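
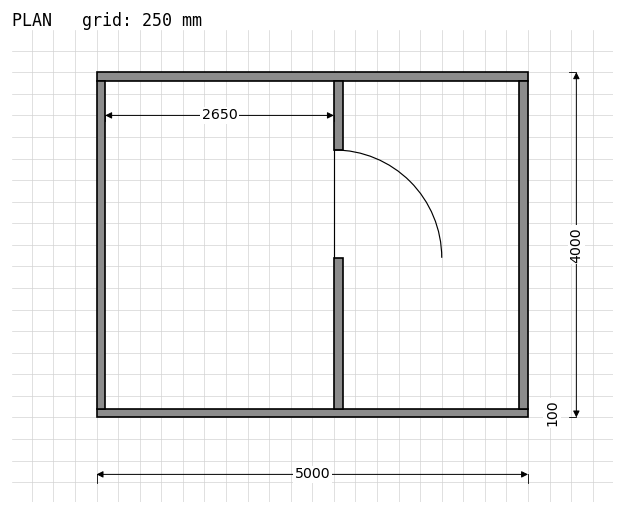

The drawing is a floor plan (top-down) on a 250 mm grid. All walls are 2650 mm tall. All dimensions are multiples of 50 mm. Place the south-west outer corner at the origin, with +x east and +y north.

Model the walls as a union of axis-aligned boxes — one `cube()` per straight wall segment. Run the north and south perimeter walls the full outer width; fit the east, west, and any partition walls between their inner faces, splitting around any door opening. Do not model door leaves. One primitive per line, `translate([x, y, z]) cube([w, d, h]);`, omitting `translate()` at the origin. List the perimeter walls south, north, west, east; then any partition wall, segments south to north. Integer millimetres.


cube([5000, 100, 2650]);
translate([0, 3900, 0]) cube([5000, 100, 2650]);
translate([0, 100, 0]) cube([100, 3800, 2650]);
translate([4900, 100, 0]) cube([100, 3800, 2650]);
translate([2750, 100, 0]) cube([100, 1750, 2650]);
translate([2750, 3100, 0]) cube([100, 800, 2650]);


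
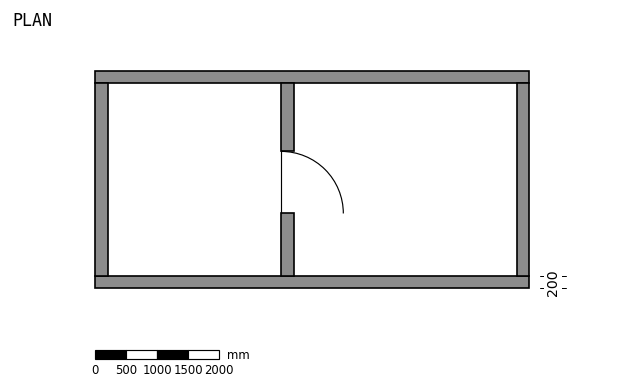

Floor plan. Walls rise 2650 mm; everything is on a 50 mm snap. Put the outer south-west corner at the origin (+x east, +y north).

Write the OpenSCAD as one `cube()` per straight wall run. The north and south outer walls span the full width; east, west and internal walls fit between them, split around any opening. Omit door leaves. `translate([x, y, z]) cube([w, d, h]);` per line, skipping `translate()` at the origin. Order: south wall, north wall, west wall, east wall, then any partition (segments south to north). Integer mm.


cube([7000, 200, 2650]);
translate([0, 3300, 0]) cube([7000, 200, 2650]);
translate([0, 200, 0]) cube([200, 3100, 2650]);
translate([6800, 200, 0]) cube([200, 3100, 2650]);
translate([3000, 200, 0]) cube([200, 1000, 2650]);
translate([3000, 2200, 0]) cube([200, 1100, 2650]);


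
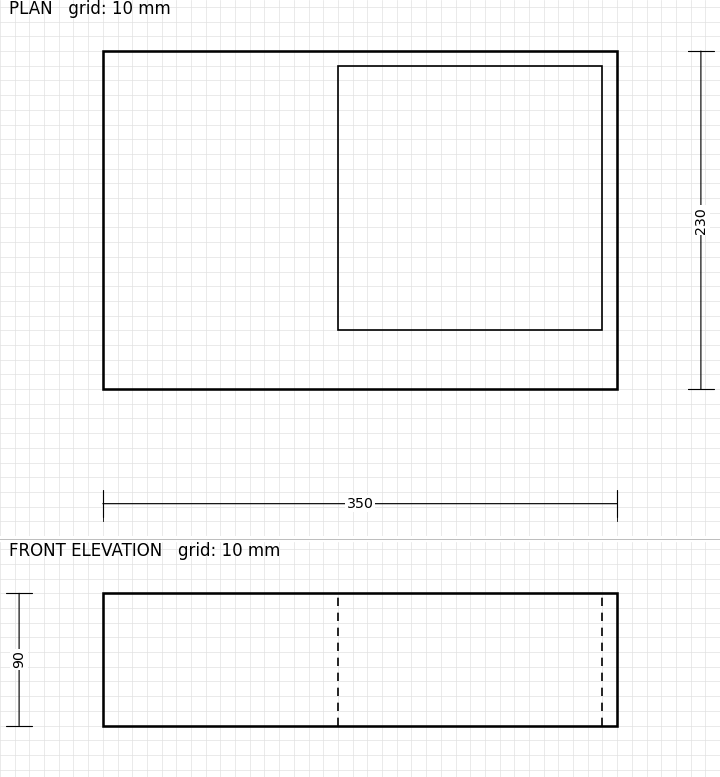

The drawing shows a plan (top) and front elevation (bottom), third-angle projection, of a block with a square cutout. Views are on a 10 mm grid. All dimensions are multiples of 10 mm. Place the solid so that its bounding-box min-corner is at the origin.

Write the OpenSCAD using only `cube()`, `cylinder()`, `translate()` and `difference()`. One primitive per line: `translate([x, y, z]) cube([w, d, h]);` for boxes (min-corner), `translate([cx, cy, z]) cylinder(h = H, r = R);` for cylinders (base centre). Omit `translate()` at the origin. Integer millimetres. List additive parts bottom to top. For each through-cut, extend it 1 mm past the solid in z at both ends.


difference() {
  cube([350, 230, 90]);
  translate([160, 40, -1]) cube([180, 180, 92]);
}


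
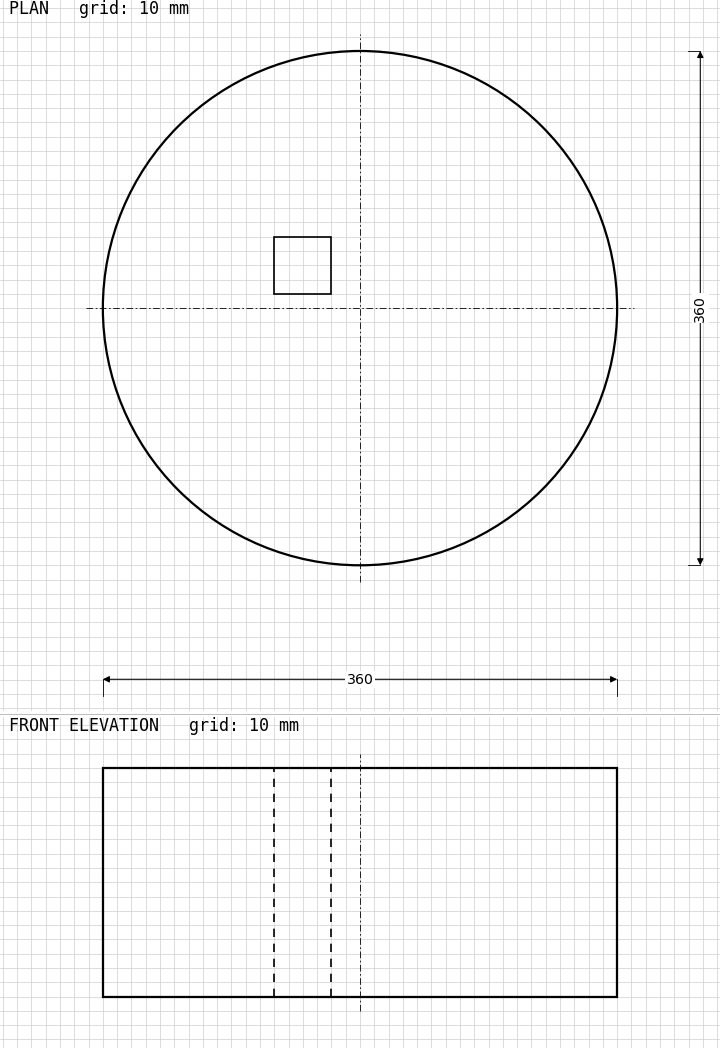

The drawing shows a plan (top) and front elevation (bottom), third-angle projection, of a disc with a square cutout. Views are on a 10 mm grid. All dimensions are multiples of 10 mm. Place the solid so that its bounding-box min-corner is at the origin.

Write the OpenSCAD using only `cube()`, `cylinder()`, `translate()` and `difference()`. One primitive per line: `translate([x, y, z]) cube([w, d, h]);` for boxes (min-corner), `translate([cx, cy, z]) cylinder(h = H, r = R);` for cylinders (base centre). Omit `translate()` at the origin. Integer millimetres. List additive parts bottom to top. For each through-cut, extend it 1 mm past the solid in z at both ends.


difference() {
  translate([180, 180, 0]) cylinder(h = 160, r = 180);
  translate([120, 190, -1]) cube([40, 40, 162]);
}


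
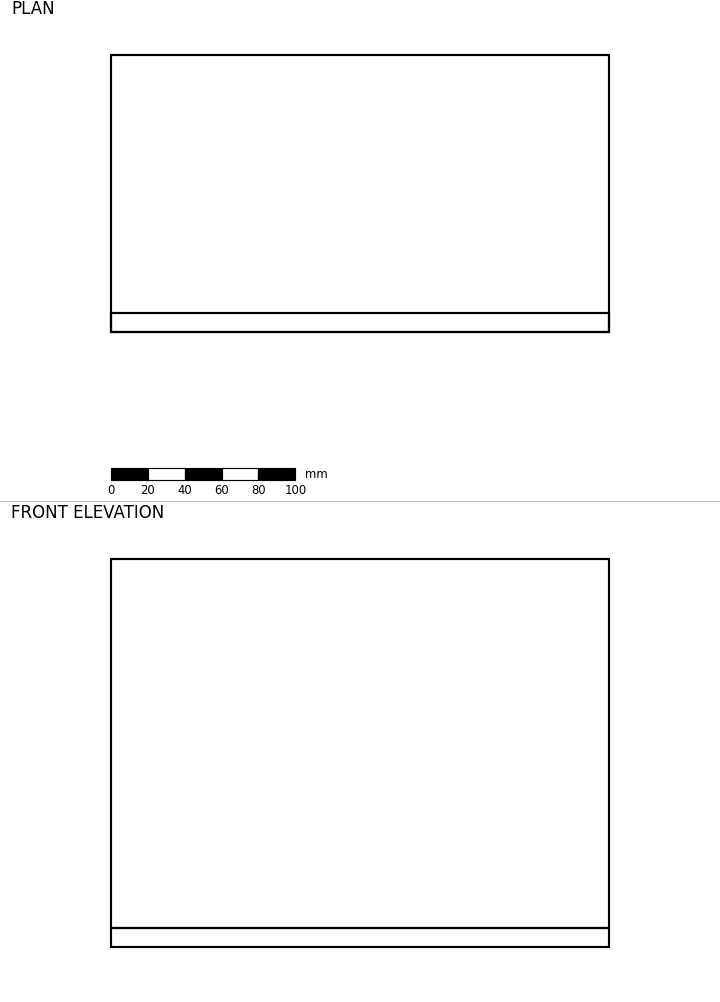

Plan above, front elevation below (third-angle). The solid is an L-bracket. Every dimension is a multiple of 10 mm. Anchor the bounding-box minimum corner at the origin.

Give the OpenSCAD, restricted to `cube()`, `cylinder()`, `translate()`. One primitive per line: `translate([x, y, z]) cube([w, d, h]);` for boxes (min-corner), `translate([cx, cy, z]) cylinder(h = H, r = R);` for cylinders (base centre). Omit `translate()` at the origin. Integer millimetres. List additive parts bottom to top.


cube([270, 150, 10]);
translate([0, 0, 10]) cube([270, 10, 200]);


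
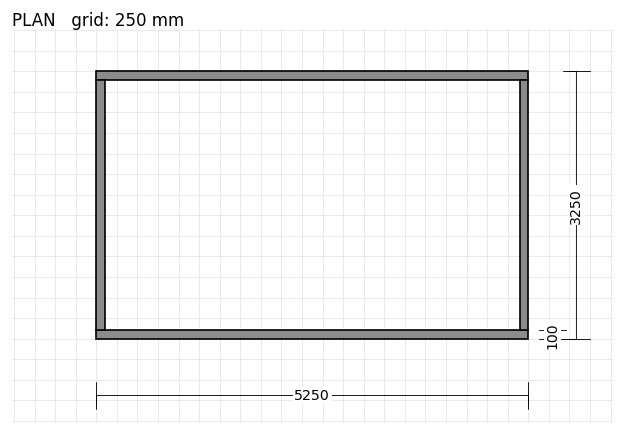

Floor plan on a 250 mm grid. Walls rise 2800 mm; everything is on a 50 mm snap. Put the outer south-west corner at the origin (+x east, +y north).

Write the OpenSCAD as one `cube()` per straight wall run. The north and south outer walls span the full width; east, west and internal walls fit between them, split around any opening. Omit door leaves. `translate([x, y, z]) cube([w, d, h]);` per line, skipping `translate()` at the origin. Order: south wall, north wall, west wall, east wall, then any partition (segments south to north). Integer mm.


cube([5250, 100, 2800]);
translate([0, 3150, 0]) cube([5250, 100, 2800]);
translate([0, 100, 0]) cube([100, 3050, 2800]);
translate([5150, 100, 0]) cube([100, 3050, 2800]);


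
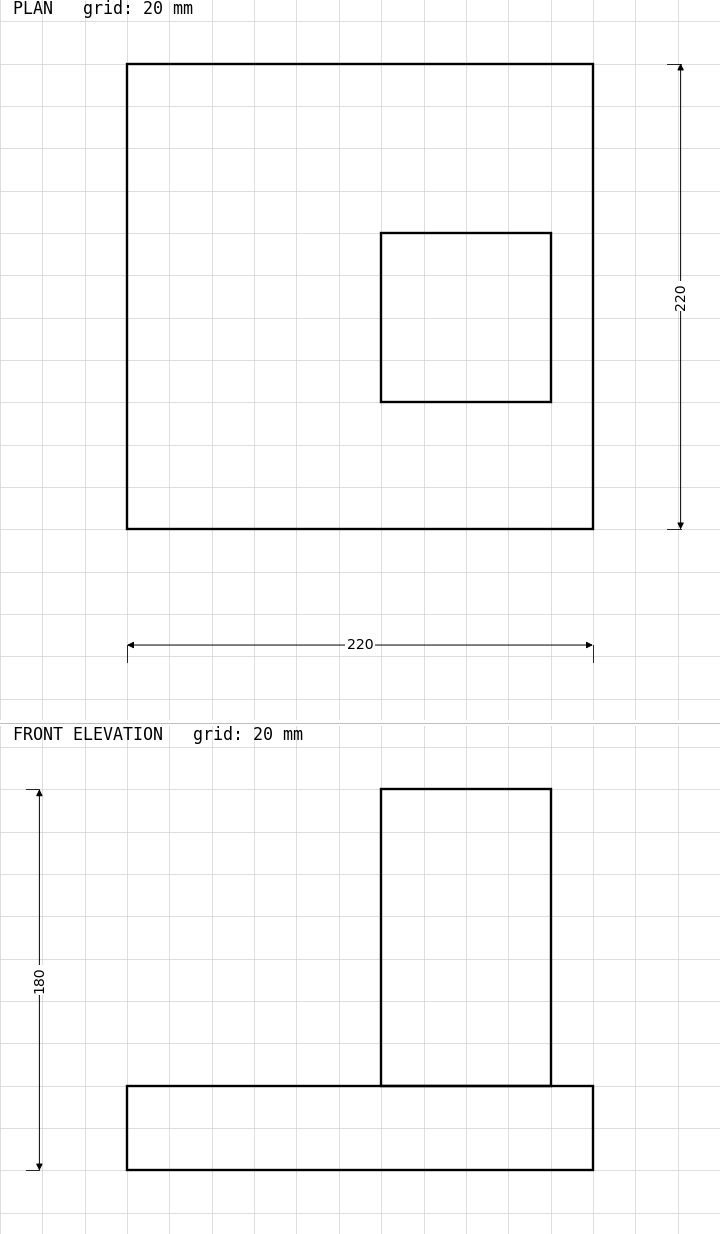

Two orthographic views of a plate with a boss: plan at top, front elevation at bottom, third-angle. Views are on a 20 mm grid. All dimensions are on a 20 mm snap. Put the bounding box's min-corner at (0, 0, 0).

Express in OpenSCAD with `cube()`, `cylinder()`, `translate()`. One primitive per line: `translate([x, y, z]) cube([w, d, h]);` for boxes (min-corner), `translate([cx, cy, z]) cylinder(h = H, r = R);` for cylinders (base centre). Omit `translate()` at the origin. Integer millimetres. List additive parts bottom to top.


cube([220, 220, 40]);
translate([120, 60, 40]) cube([80, 80, 140]);


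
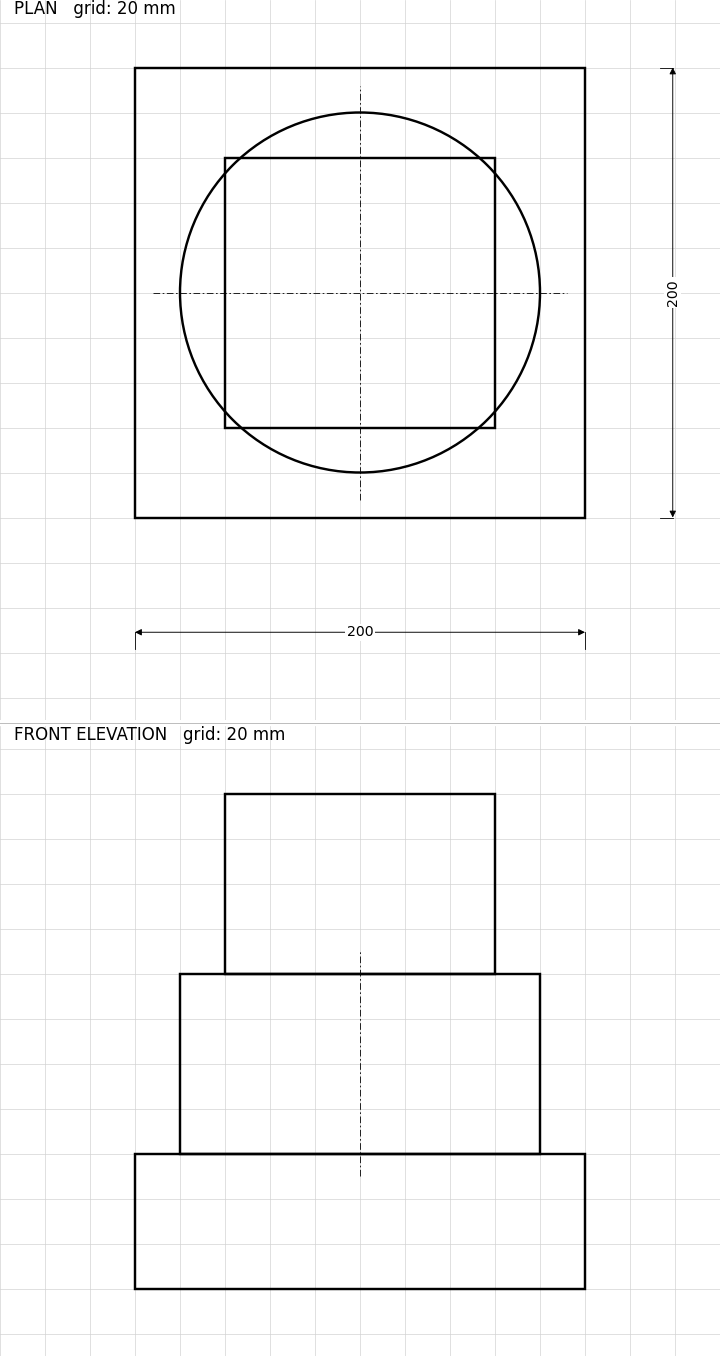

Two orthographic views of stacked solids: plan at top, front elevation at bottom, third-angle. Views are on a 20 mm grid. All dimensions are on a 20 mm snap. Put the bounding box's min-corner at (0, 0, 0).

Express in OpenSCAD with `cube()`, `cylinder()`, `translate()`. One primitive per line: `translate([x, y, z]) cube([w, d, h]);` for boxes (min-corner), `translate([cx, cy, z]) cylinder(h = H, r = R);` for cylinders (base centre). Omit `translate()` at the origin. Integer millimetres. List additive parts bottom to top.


cube([200, 200, 60]);
translate([100, 100, 60]) cylinder(h = 80, r = 80);
translate([40, 40, 140]) cube([120, 120, 80]);


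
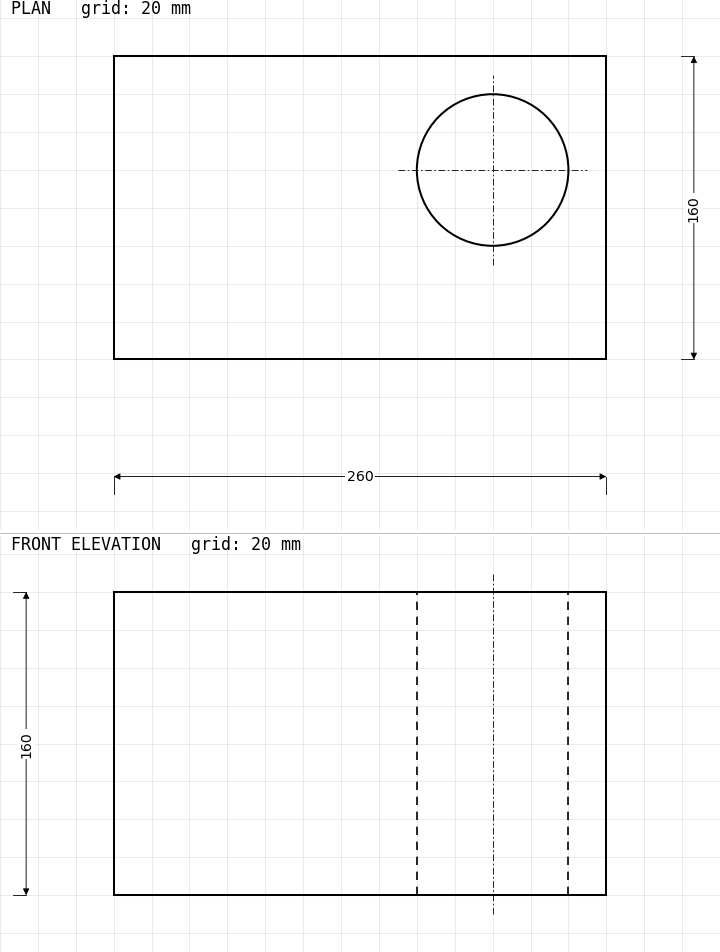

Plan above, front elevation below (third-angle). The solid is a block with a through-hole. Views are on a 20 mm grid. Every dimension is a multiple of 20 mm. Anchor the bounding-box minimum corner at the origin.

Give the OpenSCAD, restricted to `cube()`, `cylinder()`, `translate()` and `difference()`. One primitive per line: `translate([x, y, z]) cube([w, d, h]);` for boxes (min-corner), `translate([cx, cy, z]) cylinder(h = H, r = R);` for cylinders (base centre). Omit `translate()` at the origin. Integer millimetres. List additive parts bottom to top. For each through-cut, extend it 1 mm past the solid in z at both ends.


difference() {
  cube([260, 160, 160]);
  translate([200, 100, -1]) cylinder(h = 162, r = 40);
}


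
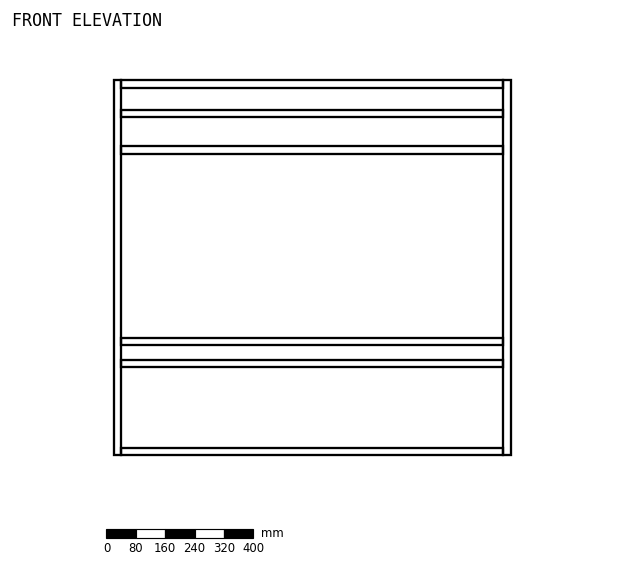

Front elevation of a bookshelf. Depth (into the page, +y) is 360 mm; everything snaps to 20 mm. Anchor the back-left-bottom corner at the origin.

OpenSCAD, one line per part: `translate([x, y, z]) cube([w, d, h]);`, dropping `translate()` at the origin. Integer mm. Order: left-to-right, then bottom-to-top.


cube([20, 360, 1020]);
translate([20, 0, 0]) cube([1040, 360, 20]);
translate([20, 0, 240]) cube([1040, 360, 20]);
translate([20, 0, 300]) cube([1040, 360, 20]);
translate([20, 0, 820]) cube([1040, 360, 20]);
translate([20, 0, 920]) cube([1040, 360, 20]);
translate([20, 0, 1000]) cube([1040, 360, 20]);
translate([1060, 0, 0]) cube([20, 360, 1020]);


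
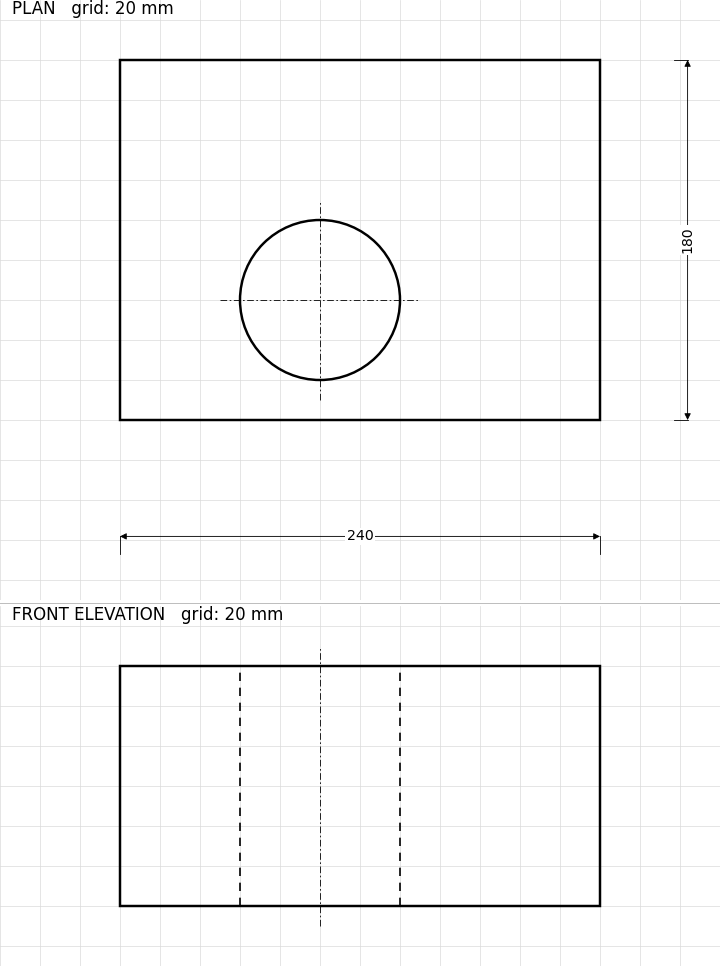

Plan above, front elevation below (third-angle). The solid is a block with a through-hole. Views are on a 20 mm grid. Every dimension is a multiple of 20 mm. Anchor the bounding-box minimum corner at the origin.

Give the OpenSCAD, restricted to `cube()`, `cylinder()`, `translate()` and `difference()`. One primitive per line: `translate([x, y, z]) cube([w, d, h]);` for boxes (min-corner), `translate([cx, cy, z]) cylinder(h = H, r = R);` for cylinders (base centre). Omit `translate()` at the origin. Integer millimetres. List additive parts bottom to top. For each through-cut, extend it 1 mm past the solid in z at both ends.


difference() {
  cube([240, 180, 120]);
  translate([100, 60, -1]) cylinder(h = 122, r = 40);
}


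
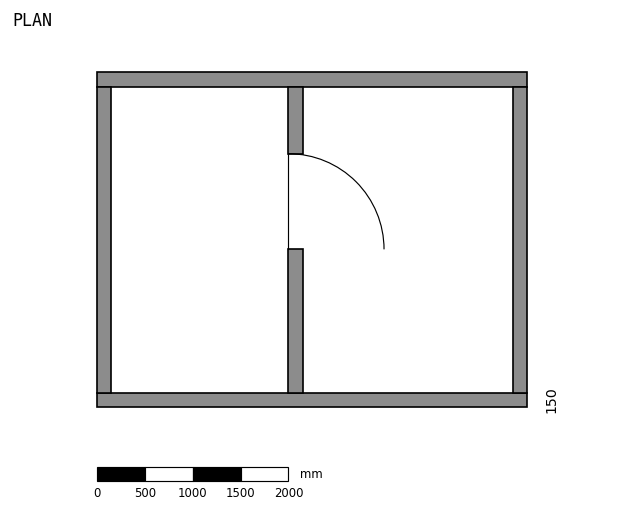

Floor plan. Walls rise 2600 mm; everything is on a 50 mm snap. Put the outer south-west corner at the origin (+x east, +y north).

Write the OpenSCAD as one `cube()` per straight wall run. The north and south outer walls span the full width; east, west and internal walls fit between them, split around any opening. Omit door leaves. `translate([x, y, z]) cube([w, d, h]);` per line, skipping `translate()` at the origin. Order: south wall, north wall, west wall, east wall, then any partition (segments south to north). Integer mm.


cube([4500, 150, 2600]);
translate([0, 3350, 0]) cube([4500, 150, 2600]);
translate([0, 150, 0]) cube([150, 3200, 2600]);
translate([4350, 150, 0]) cube([150, 3200, 2600]);
translate([2000, 150, 0]) cube([150, 1500, 2600]);
translate([2000, 2650, 0]) cube([150, 700, 2600]);


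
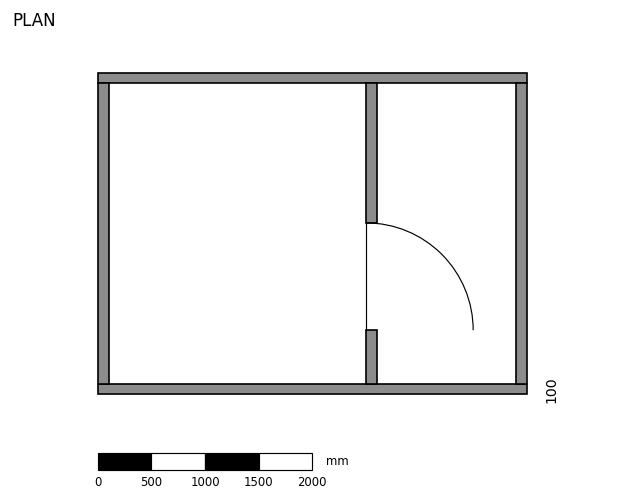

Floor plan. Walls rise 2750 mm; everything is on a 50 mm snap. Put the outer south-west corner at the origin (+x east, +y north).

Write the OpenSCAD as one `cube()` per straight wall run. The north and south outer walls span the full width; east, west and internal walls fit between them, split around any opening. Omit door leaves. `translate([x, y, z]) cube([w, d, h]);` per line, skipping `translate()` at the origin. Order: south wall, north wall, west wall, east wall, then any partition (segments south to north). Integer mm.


cube([4000, 100, 2750]);
translate([0, 2900, 0]) cube([4000, 100, 2750]);
translate([0, 100, 0]) cube([100, 2800, 2750]);
translate([3900, 100, 0]) cube([100, 2800, 2750]);
translate([2500, 100, 0]) cube([100, 500, 2750]);
translate([2500, 1600, 0]) cube([100, 1300, 2750]);


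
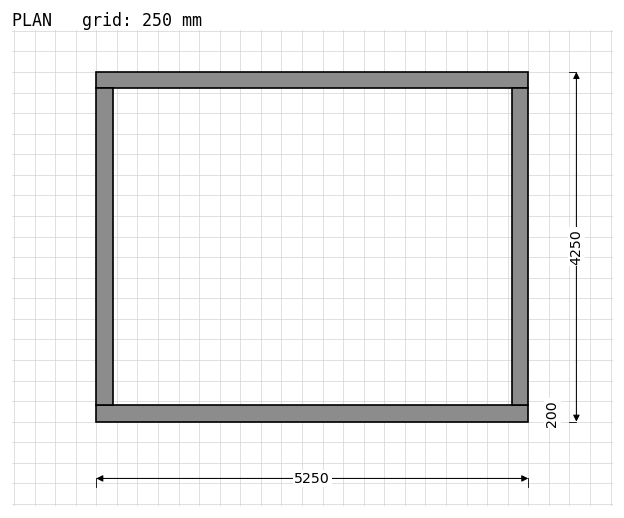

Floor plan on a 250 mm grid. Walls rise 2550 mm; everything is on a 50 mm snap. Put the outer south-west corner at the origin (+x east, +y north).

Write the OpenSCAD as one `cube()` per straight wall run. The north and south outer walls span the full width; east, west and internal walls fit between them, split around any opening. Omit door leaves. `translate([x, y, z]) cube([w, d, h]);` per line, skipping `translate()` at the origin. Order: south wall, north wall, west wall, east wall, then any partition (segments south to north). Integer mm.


cube([5250, 200, 2550]);
translate([0, 4050, 0]) cube([5250, 200, 2550]);
translate([0, 200, 0]) cube([200, 3850, 2550]);
translate([5050, 200, 0]) cube([200, 3850, 2550]);


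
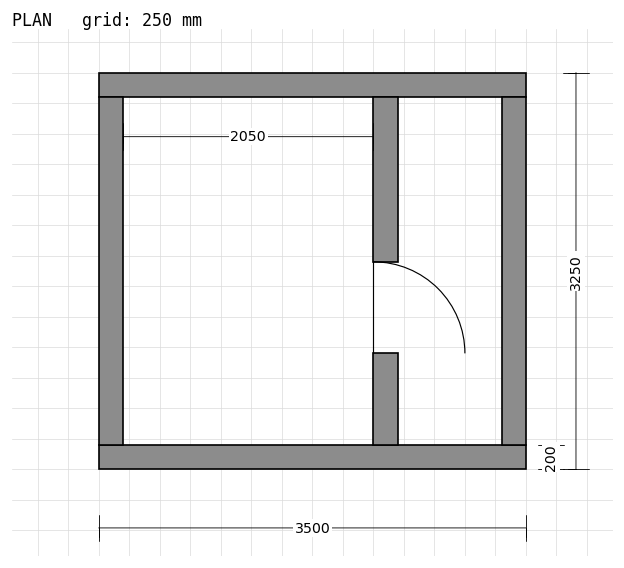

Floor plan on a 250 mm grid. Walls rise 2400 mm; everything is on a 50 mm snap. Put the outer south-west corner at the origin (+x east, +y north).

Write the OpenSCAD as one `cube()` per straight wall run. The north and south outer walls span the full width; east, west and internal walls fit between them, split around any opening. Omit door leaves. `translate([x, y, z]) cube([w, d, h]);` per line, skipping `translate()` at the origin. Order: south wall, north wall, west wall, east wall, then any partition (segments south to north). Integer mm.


cube([3500, 200, 2400]);
translate([0, 3050, 0]) cube([3500, 200, 2400]);
translate([0, 200, 0]) cube([200, 2850, 2400]);
translate([3300, 200, 0]) cube([200, 2850, 2400]);
translate([2250, 200, 0]) cube([200, 750, 2400]);
translate([2250, 1700, 0]) cube([200, 1350, 2400]);


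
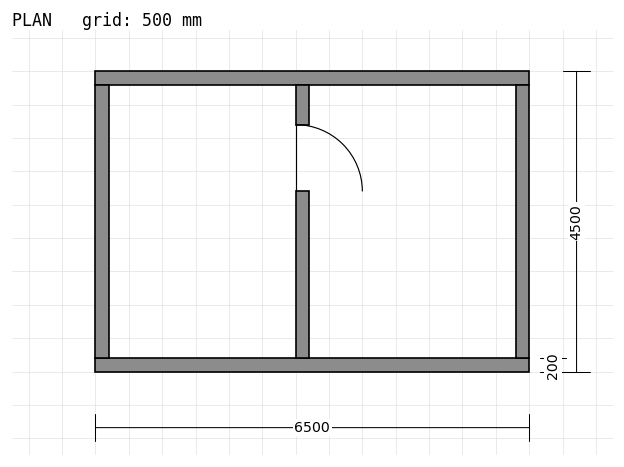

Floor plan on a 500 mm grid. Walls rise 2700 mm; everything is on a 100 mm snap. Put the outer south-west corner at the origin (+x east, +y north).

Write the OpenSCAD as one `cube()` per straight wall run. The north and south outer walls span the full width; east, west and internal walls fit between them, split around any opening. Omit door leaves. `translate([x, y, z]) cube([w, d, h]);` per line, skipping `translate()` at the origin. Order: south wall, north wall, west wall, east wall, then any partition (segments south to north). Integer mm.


cube([6500, 200, 2700]);
translate([0, 4300, 0]) cube([6500, 200, 2700]);
translate([0, 200, 0]) cube([200, 4100, 2700]);
translate([6300, 200, 0]) cube([200, 4100, 2700]);
translate([3000, 200, 0]) cube([200, 2500, 2700]);
translate([3000, 3700, 0]) cube([200, 600, 2700]);


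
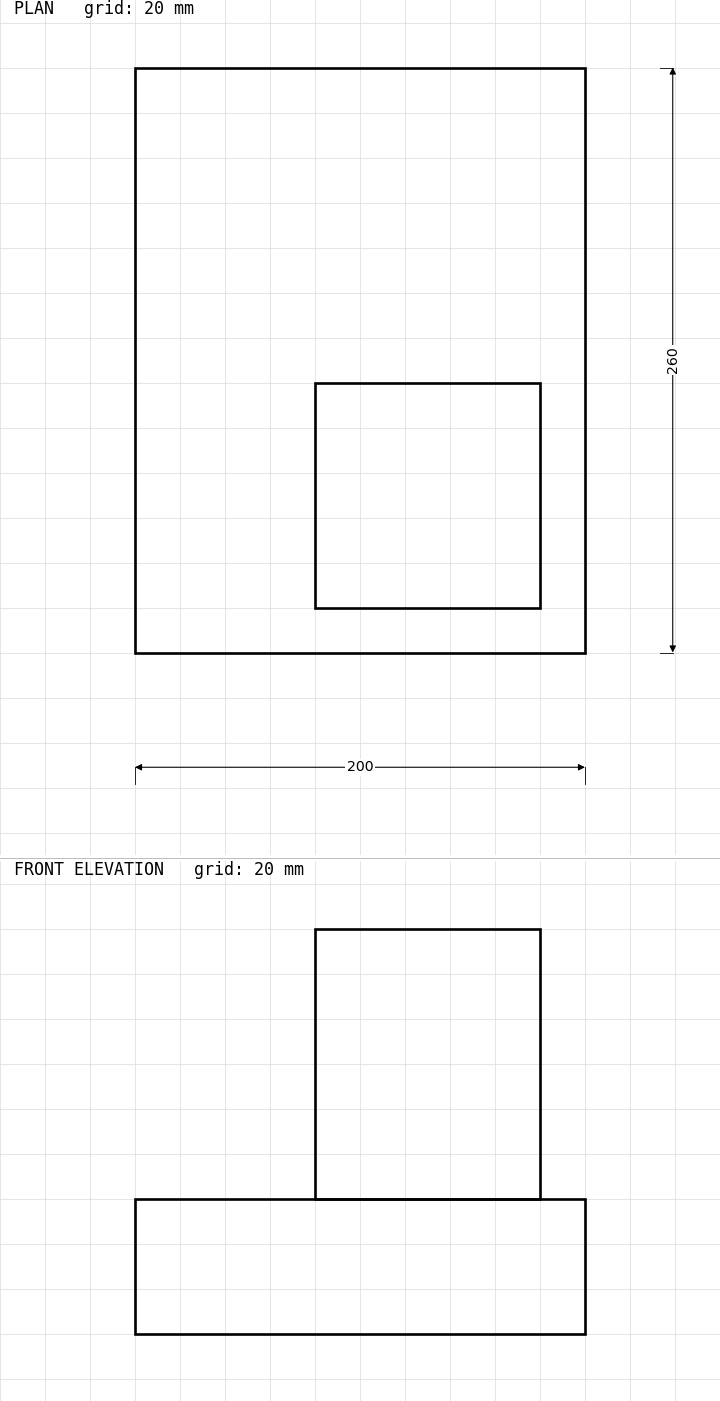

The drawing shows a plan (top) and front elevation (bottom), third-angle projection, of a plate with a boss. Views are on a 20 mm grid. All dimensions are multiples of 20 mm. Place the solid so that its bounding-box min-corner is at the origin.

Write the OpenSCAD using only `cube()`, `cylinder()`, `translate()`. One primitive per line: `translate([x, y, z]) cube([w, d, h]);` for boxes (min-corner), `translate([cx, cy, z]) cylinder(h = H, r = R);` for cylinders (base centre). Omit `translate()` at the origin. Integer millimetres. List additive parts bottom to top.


cube([200, 260, 60]);
translate([80, 20, 60]) cube([100, 100, 120]);


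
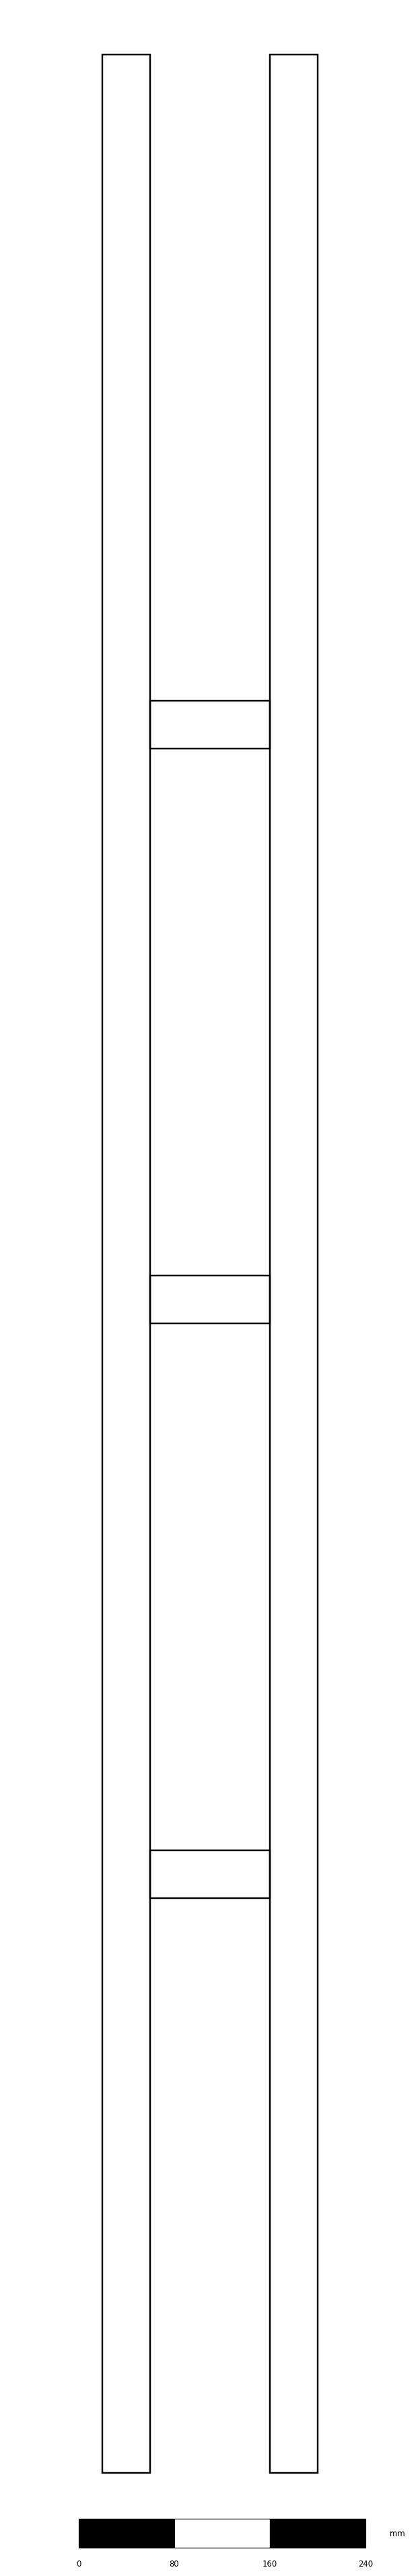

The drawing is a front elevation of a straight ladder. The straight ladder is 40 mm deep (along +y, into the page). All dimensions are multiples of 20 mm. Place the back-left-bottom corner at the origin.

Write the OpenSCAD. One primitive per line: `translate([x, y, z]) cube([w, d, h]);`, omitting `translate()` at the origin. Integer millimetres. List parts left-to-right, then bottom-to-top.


cube([40, 40, 2020]);
translate([40, 0, 480]) cube([100, 40, 40]);
translate([40, 0, 960]) cube([100, 40, 40]);
translate([40, 0, 1440]) cube([100, 40, 40]);
translate([140, 0, 0]) cube([40, 40, 2020]);


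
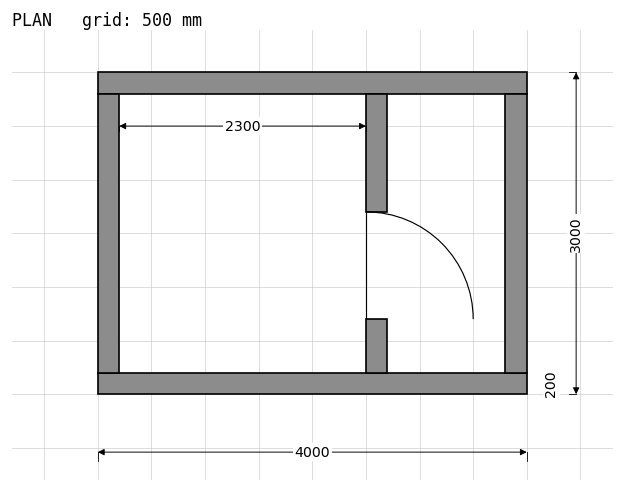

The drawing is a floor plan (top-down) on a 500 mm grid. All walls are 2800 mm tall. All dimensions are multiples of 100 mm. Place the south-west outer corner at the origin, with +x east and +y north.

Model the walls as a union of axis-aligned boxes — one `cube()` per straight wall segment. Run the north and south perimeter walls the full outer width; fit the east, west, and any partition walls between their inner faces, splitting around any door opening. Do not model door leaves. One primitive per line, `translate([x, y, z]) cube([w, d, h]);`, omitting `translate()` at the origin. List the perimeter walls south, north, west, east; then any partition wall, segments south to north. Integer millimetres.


cube([4000, 200, 2800]);
translate([0, 2800, 0]) cube([4000, 200, 2800]);
translate([0, 200, 0]) cube([200, 2600, 2800]);
translate([3800, 200, 0]) cube([200, 2600, 2800]);
translate([2500, 200, 0]) cube([200, 500, 2800]);
translate([2500, 1700, 0]) cube([200, 1100, 2800]);


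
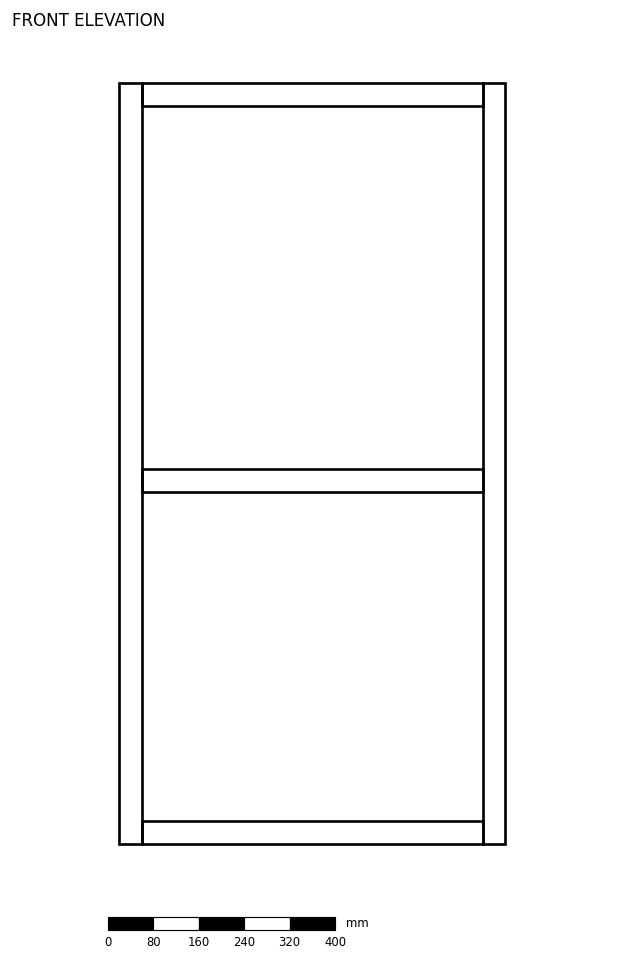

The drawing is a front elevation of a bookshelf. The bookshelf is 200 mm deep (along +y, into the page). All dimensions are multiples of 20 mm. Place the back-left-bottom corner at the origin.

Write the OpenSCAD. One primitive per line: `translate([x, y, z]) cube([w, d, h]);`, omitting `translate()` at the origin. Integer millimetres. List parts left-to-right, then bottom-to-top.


cube([40, 200, 1340]);
translate([40, 0, 0]) cube([600, 200, 40]);
translate([40, 0, 620]) cube([600, 200, 40]);
translate([40, 0, 1300]) cube([600, 200, 40]);
translate([640, 0, 0]) cube([40, 200, 1340]);


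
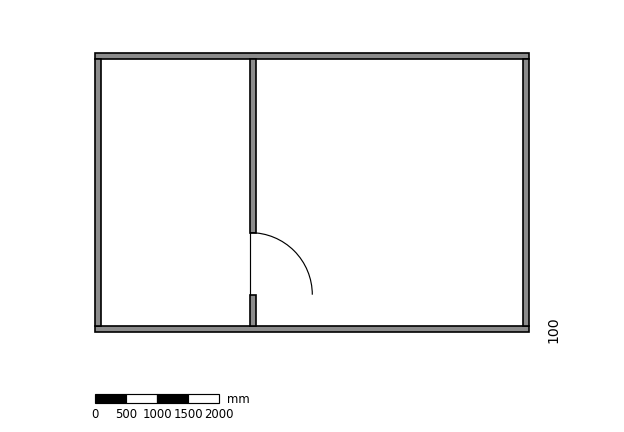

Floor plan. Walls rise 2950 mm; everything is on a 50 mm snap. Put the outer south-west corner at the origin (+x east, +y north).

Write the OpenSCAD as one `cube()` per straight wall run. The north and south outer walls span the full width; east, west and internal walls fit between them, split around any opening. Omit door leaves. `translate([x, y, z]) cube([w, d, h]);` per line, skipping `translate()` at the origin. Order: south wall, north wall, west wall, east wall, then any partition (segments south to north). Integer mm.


cube([7000, 100, 2950]);
translate([0, 4400, 0]) cube([7000, 100, 2950]);
translate([0, 100, 0]) cube([100, 4300, 2950]);
translate([6900, 100, 0]) cube([100, 4300, 2950]);
translate([2500, 100, 0]) cube([100, 500, 2950]);
translate([2500, 1600, 0]) cube([100, 2800, 2950]);


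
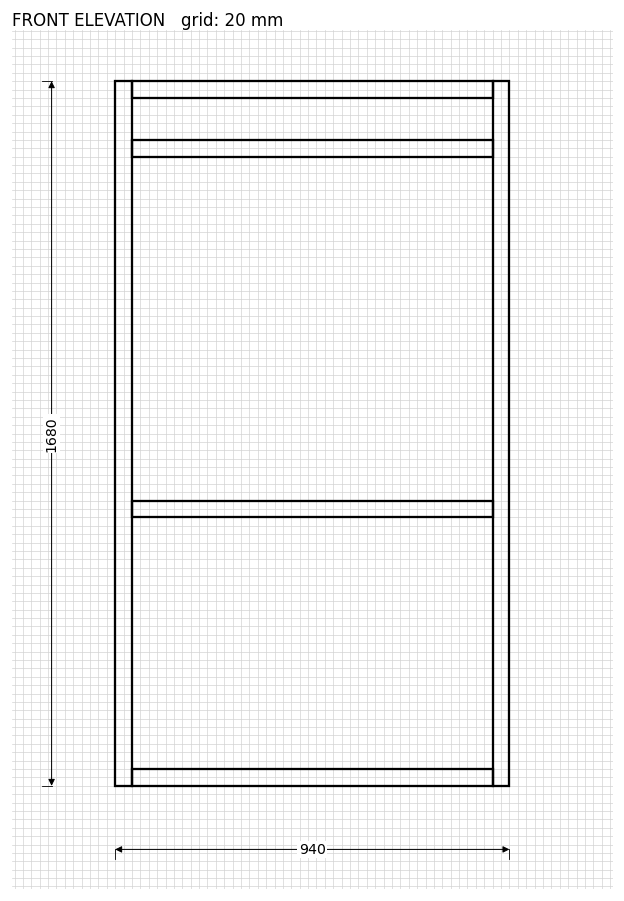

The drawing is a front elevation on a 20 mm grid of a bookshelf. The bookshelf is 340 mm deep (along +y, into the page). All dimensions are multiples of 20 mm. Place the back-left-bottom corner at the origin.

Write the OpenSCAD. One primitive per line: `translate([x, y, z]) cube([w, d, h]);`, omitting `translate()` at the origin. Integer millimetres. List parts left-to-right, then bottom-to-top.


cube([40, 340, 1680]);
translate([40, 0, 0]) cube([860, 340, 40]);
translate([40, 0, 640]) cube([860, 340, 40]);
translate([40, 0, 1500]) cube([860, 340, 40]);
translate([40, 0, 1640]) cube([860, 340, 40]);
translate([900, 0, 0]) cube([40, 340, 1680]);


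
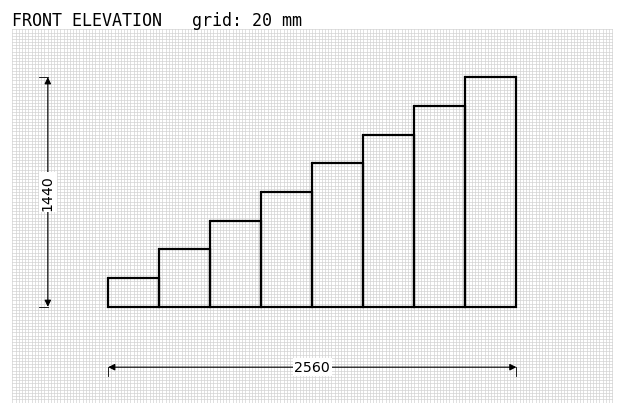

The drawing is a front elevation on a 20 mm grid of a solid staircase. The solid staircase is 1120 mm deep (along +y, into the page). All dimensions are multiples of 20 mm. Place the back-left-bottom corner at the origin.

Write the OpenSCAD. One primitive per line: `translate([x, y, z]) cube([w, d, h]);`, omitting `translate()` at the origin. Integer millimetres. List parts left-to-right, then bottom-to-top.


cube([320, 1120, 180]);
translate([320, 0, 0]) cube([320, 1120, 360]);
translate([640, 0, 0]) cube([320, 1120, 540]);
translate([960, 0, 0]) cube([320, 1120, 720]);
translate([1280, 0, 0]) cube([320, 1120, 900]);
translate([1600, 0, 0]) cube([320, 1120, 1080]);
translate([1920, 0, 0]) cube([320, 1120, 1260]);
translate([2240, 0, 0]) cube([320, 1120, 1440]);


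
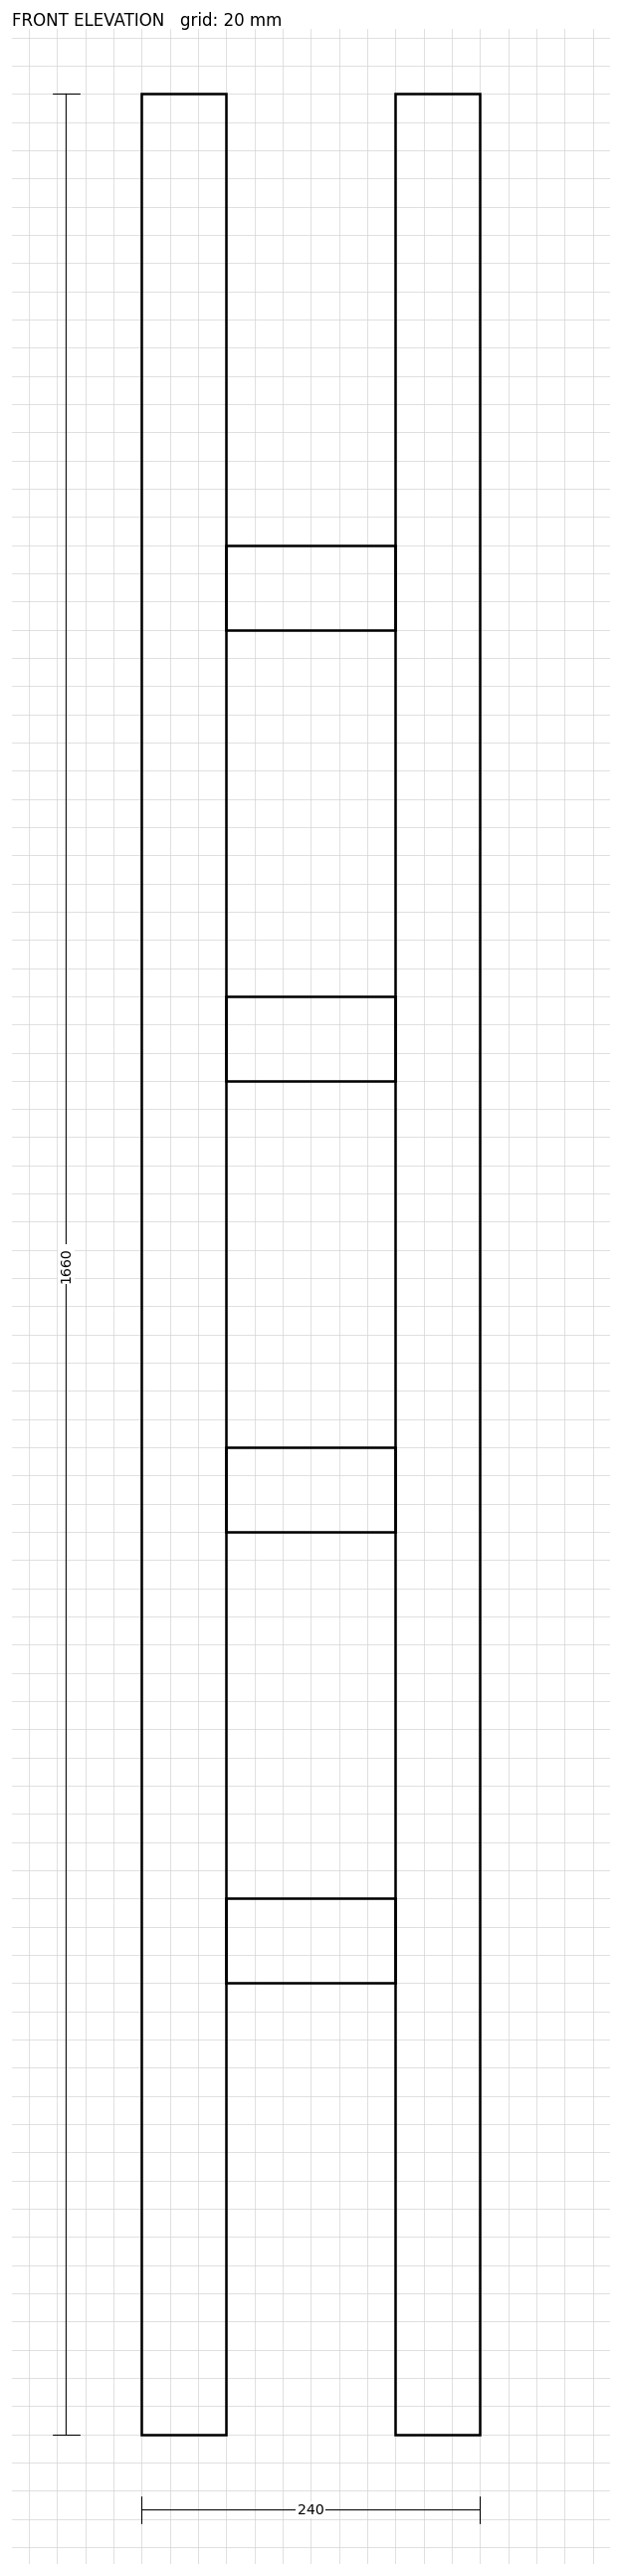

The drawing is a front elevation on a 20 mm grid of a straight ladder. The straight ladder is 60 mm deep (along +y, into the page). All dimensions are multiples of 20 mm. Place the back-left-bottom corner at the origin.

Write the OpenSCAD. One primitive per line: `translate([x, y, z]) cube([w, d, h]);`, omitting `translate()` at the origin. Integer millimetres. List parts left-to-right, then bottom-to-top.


cube([60, 60, 1660]);
translate([60, 0, 320]) cube([120, 60, 60]);
translate([60, 0, 640]) cube([120, 60, 60]);
translate([60, 0, 960]) cube([120, 60, 60]);
translate([60, 0, 1280]) cube([120, 60, 60]);
translate([180, 0, 0]) cube([60, 60, 1660]);


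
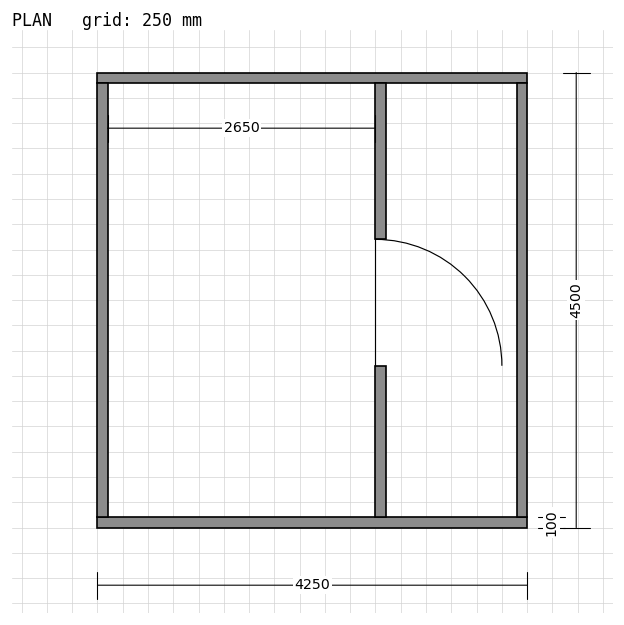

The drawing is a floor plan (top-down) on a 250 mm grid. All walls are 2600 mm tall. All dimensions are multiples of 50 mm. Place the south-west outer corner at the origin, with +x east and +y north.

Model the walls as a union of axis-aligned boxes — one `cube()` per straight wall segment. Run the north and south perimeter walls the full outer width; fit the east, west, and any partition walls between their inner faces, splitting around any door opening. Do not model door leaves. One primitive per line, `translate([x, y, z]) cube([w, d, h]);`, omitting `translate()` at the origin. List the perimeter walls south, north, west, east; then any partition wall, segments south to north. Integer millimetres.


cube([4250, 100, 2600]);
translate([0, 4400, 0]) cube([4250, 100, 2600]);
translate([0, 100, 0]) cube([100, 4300, 2600]);
translate([4150, 100, 0]) cube([100, 4300, 2600]);
translate([2750, 100, 0]) cube([100, 1500, 2600]);
translate([2750, 2850, 0]) cube([100, 1550, 2600]);


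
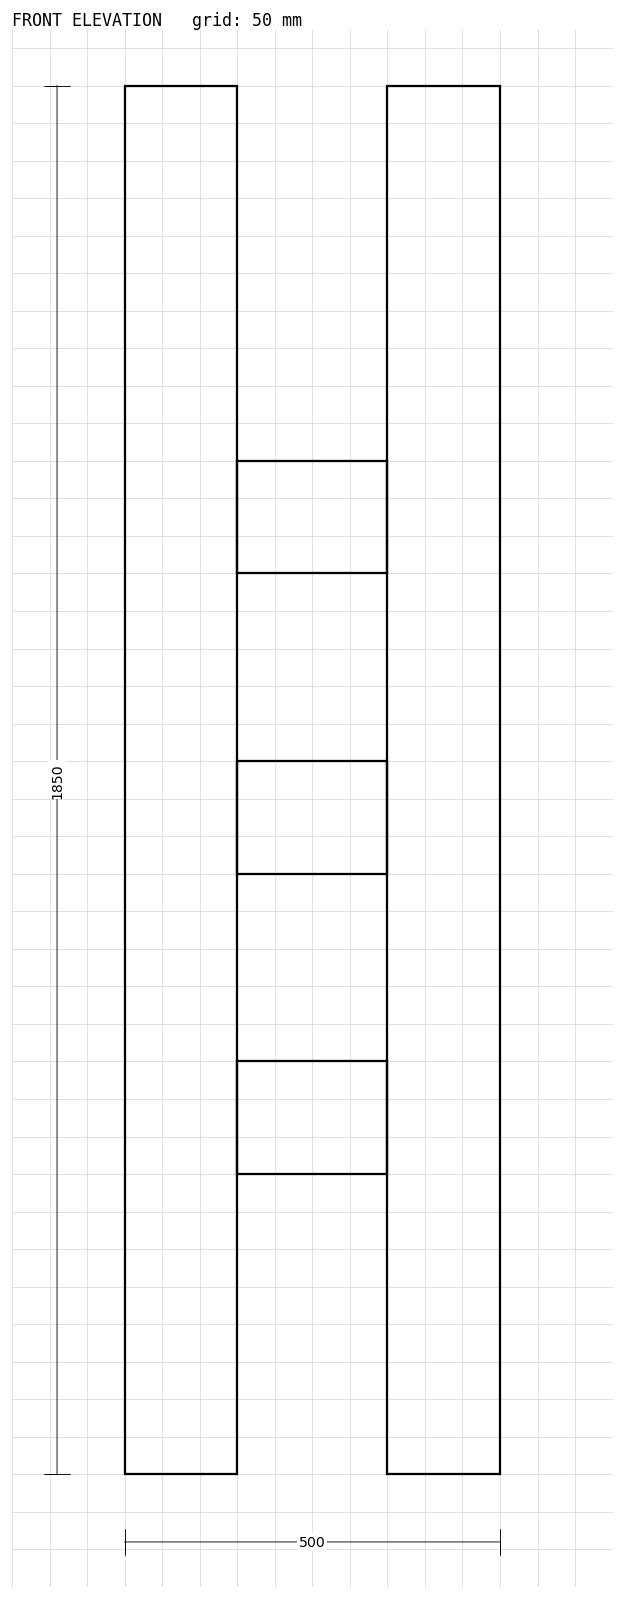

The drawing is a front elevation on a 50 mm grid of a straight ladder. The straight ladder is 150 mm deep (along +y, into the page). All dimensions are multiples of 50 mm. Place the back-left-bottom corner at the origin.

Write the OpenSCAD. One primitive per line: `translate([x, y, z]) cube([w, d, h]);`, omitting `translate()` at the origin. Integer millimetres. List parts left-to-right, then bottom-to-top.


cube([150, 150, 1850]);
translate([150, 0, 400]) cube([200, 150, 150]);
translate([150, 0, 800]) cube([200, 150, 150]);
translate([150, 0, 1200]) cube([200, 150, 150]);
translate([350, 0, 0]) cube([150, 150, 1850]);


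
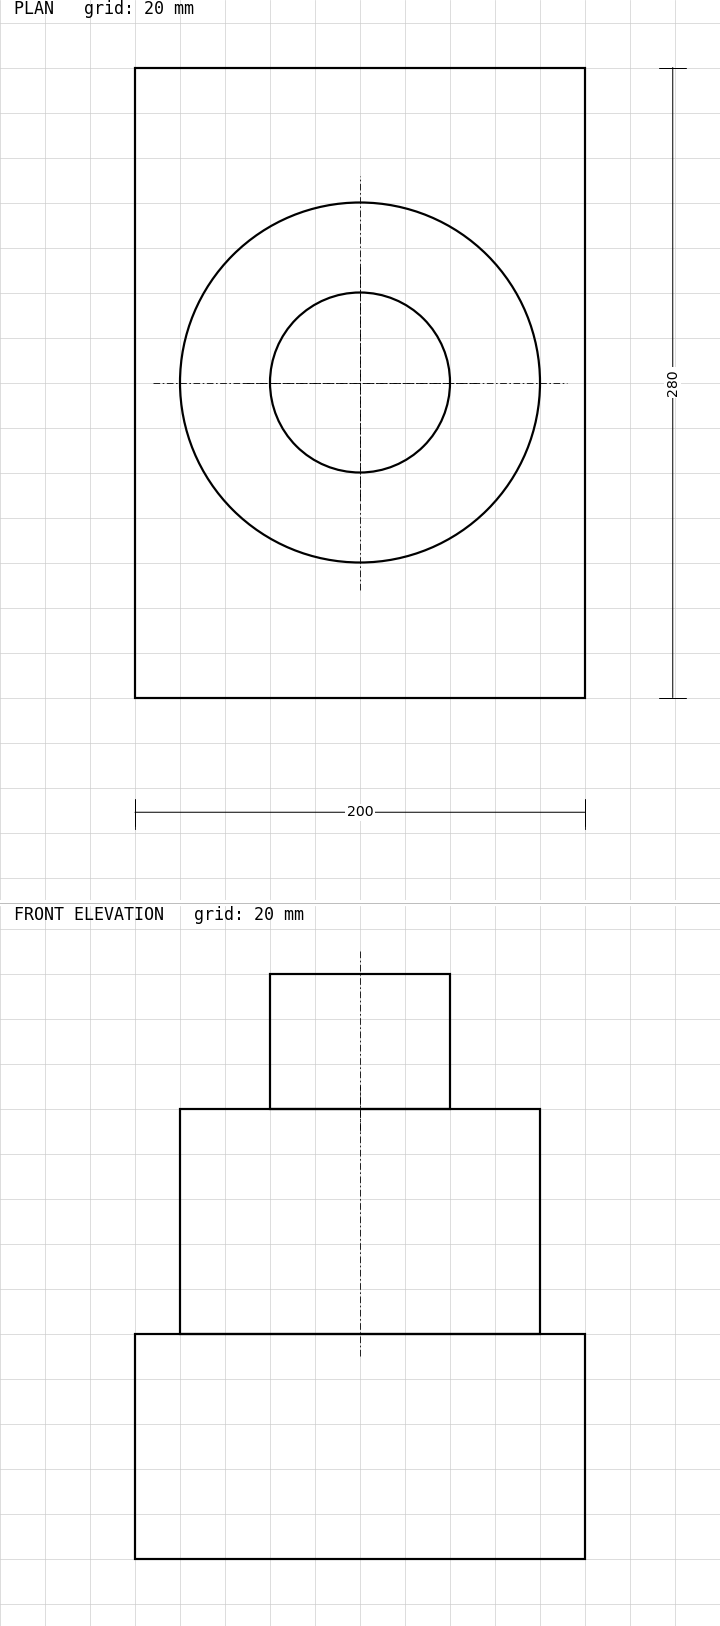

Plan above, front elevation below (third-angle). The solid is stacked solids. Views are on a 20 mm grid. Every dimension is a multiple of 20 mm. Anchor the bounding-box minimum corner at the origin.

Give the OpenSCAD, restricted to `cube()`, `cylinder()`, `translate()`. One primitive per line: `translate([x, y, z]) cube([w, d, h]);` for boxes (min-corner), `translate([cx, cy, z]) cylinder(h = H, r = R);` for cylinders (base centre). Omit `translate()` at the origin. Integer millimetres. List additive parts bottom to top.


cube([200, 280, 100]);
translate([100, 140, 100]) cylinder(h = 100, r = 80);
translate([100, 140, 200]) cylinder(h = 60, r = 40);


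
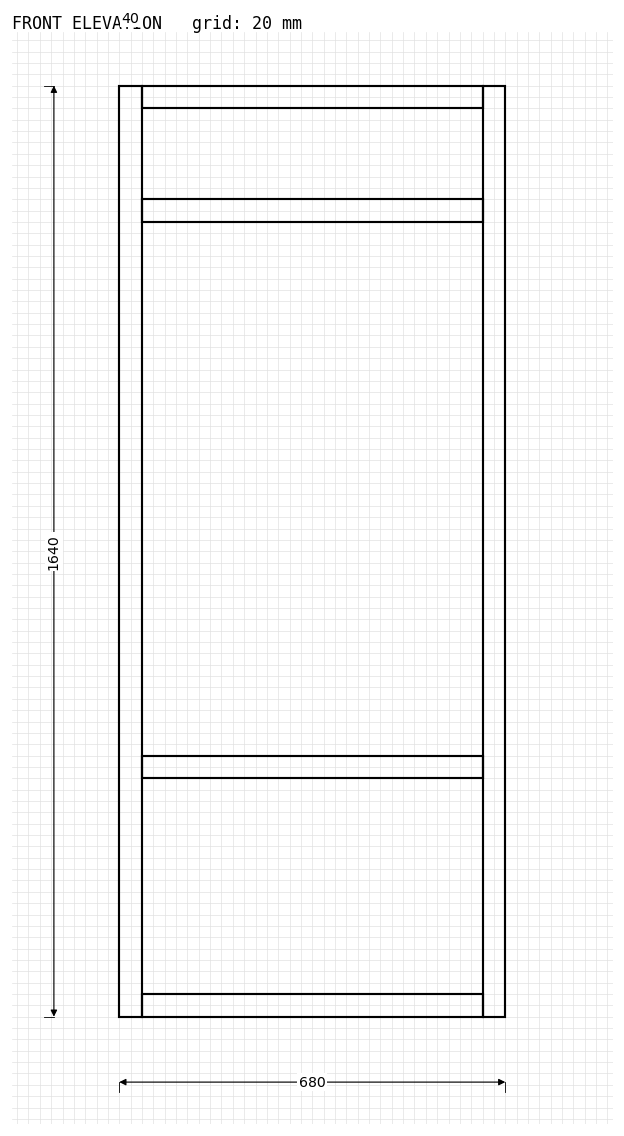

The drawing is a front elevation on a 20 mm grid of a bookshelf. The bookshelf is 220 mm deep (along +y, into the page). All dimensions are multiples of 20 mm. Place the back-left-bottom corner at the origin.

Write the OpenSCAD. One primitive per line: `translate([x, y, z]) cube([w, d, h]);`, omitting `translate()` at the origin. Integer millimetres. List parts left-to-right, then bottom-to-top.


cube([40, 220, 1640]);
translate([40, 0, 0]) cube([600, 220, 40]);
translate([40, 0, 420]) cube([600, 220, 40]);
translate([40, 0, 1400]) cube([600, 220, 40]);
translate([40, 0, 1600]) cube([600, 220, 40]);
translate([640, 0, 0]) cube([40, 220, 1640]);


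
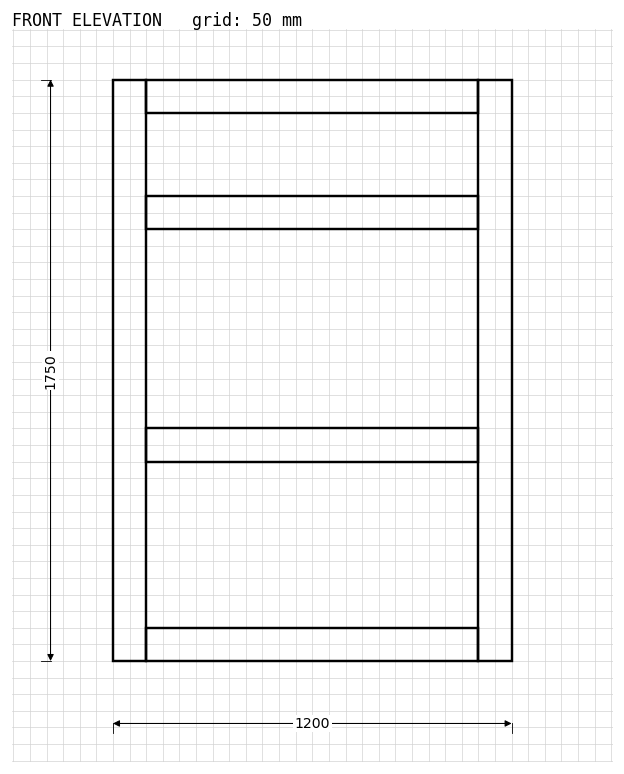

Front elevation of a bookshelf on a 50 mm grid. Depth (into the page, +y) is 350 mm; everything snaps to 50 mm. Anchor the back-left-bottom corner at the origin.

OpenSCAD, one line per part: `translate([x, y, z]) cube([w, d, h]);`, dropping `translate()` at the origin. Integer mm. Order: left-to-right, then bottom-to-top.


cube([100, 350, 1750]);
translate([100, 0, 0]) cube([1000, 350, 100]);
translate([100, 0, 600]) cube([1000, 350, 100]);
translate([100, 0, 1300]) cube([1000, 350, 100]);
translate([100, 0, 1650]) cube([1000, 350, 100]);
translate([1100, 0, 0]) cube([100, 350, 1750]);


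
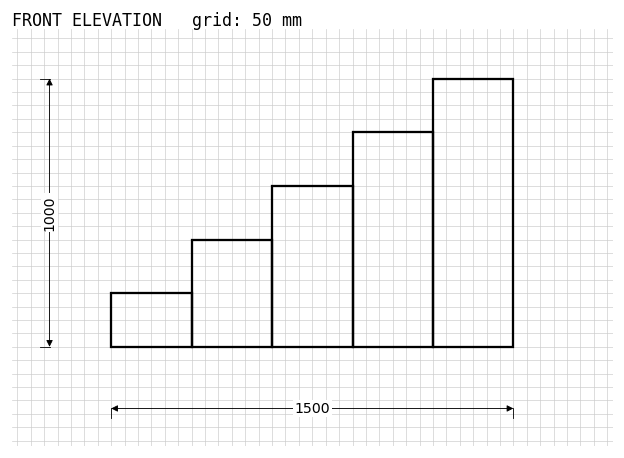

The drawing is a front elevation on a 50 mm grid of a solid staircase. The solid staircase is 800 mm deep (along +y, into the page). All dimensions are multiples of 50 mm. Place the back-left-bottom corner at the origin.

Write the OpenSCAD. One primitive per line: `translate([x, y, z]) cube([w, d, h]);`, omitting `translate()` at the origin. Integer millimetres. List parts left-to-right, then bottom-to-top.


cube([300, 800, 200]);
translate([300, 0, 0]) cube([300, 800, 400]);
translate([600, 0, 0]) cube([300, 800, 600]);
translate([900, 0, 0]) cube([300, 800, 800]);
translate([1200, 0, 0]) cube([300, 800, 1000]);


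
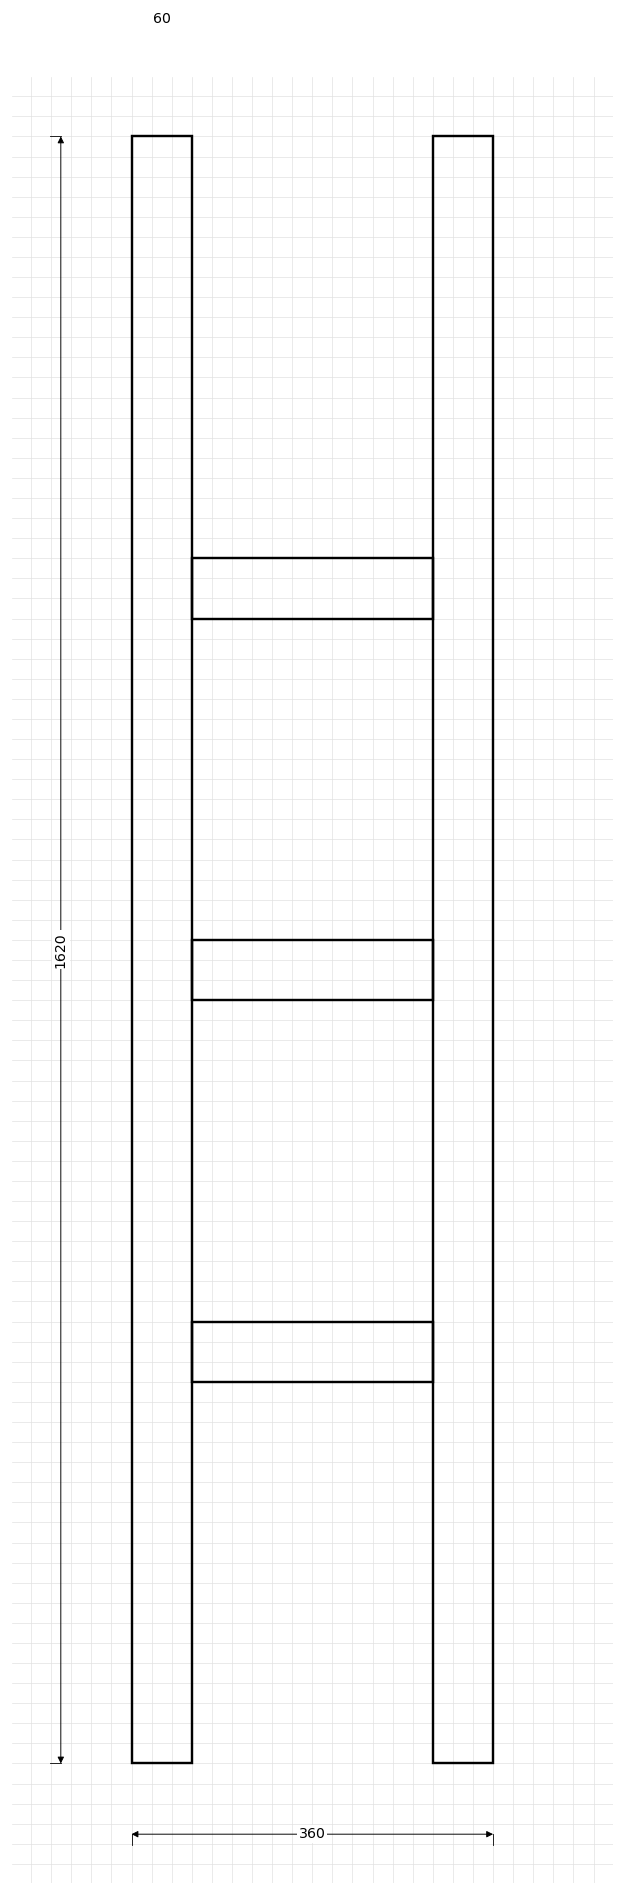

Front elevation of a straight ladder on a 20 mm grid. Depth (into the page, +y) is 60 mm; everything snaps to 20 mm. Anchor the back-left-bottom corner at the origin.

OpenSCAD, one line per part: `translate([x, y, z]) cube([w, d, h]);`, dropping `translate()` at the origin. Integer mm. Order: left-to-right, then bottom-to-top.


cube([60, 60, 1620]);
translate([60, 0, 380]) cube([240, 60, 60]);
translate([60, 0, 760]) cube([240, 60, 60]);
translate([60, 0, 1140]) cube([240, 60, 60]);
translate([300, 0, 0]) cube([60, 60, 1620]);


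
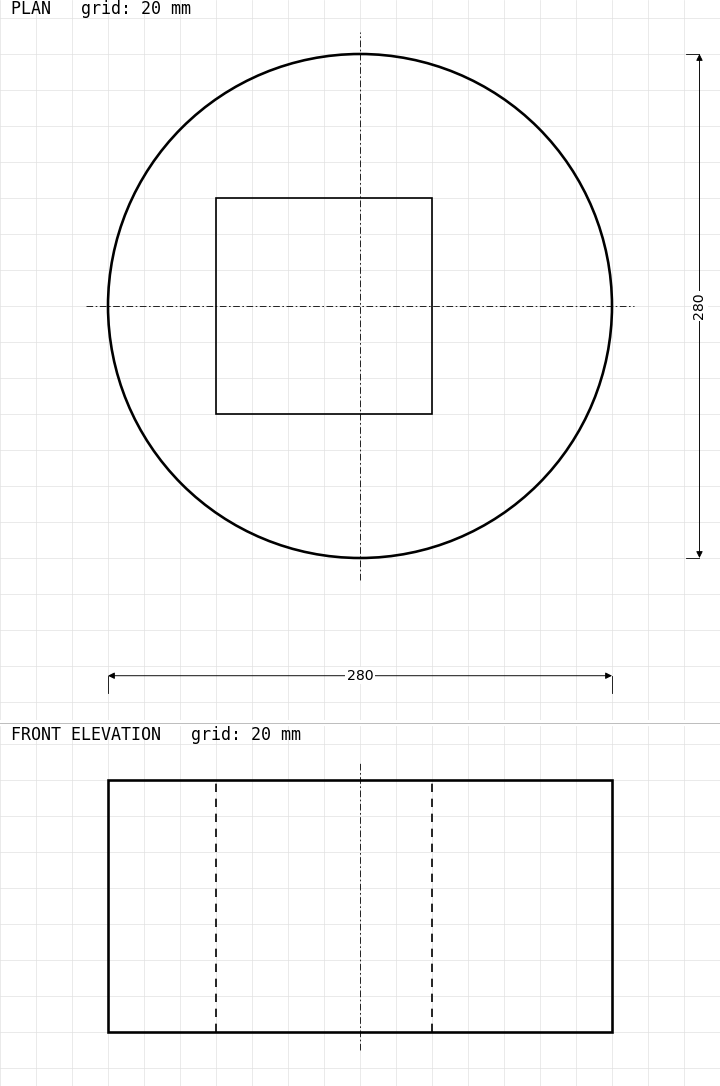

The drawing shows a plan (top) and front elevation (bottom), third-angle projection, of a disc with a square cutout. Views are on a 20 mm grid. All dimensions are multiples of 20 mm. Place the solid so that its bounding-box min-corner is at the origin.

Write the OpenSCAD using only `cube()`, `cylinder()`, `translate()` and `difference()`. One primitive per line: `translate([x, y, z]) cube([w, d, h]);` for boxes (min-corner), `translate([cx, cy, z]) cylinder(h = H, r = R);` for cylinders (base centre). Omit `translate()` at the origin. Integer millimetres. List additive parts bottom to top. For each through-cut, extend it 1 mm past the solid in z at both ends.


difference() {
  translate([140, 140, 0]) cylinder(h = 140, r = 140);
  translate([60, 80, -1]) cube([120, 120, 142]);
}


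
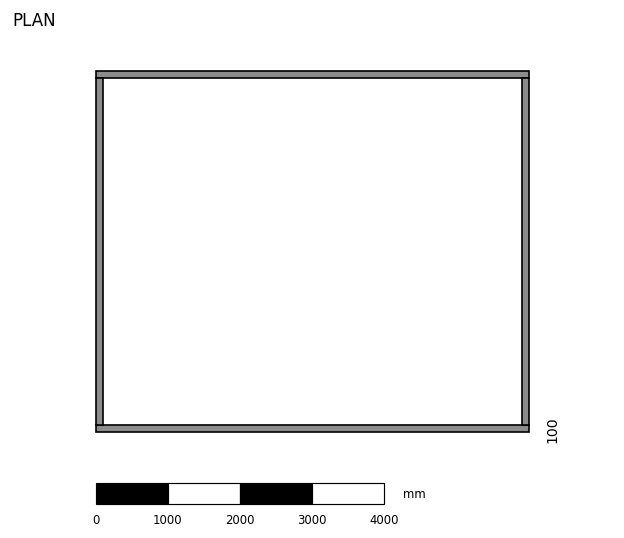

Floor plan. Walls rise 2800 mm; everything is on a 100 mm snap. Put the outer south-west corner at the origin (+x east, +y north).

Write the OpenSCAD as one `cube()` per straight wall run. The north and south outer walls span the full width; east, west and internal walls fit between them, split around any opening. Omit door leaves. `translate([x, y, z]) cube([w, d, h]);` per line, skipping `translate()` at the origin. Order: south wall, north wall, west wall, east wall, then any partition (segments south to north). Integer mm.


cube([6000, 100, 2800]);
translate([0, 4900, 0]) cube([6000, 100, 2800]);
translate([0, 100, 0]) cube([100, 4800, 2800]);
translate([5900, 100, 0]) cube([100, 4800, 2800]);


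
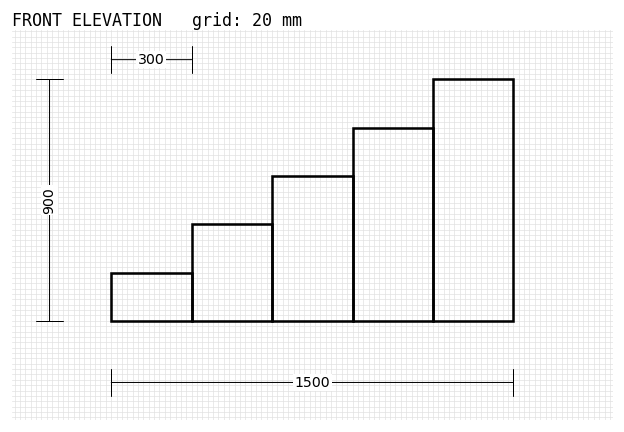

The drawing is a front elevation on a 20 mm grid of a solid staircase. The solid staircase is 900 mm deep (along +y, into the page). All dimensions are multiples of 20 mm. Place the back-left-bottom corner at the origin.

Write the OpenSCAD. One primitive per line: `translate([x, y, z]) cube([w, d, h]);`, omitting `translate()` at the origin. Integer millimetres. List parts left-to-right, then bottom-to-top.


cube([300, 900, 180]);
translate([300, 0, 0]) cube([300, 900, 360]);
translate([600, 0, 0]) cube([300, 900, 540]);
translate([900, 0, 0]) cube([300, 900, 720]);
translate([1200, 0, 0]) cube([300, 900, 900]);


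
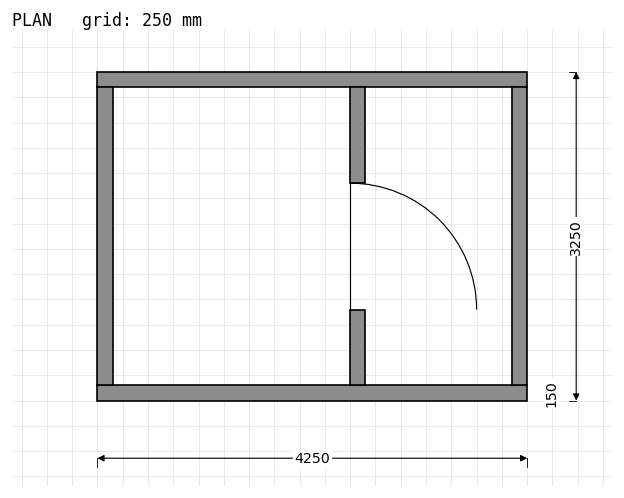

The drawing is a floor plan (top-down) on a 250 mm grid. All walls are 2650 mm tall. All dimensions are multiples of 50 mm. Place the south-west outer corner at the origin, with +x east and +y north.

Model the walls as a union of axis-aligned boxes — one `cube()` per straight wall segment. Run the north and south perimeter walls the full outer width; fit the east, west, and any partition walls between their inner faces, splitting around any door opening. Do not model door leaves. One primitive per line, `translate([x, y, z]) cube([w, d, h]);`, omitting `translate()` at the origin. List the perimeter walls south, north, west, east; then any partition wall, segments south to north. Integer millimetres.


cube([4250, 150, 2650]);
translate([0, 3100, 0]) cube([4250, 150, 2650]);
translate([0, 150, 0]) cube([150, 2950, 2650]);
translate([4100, 150, 0]) cube([150, 2950, 2650]);
translate([2500, 150, 0]) cube([150, 750, 2650]);
translate([2500, 2150, 0]) cube([150, 950, 2650]);


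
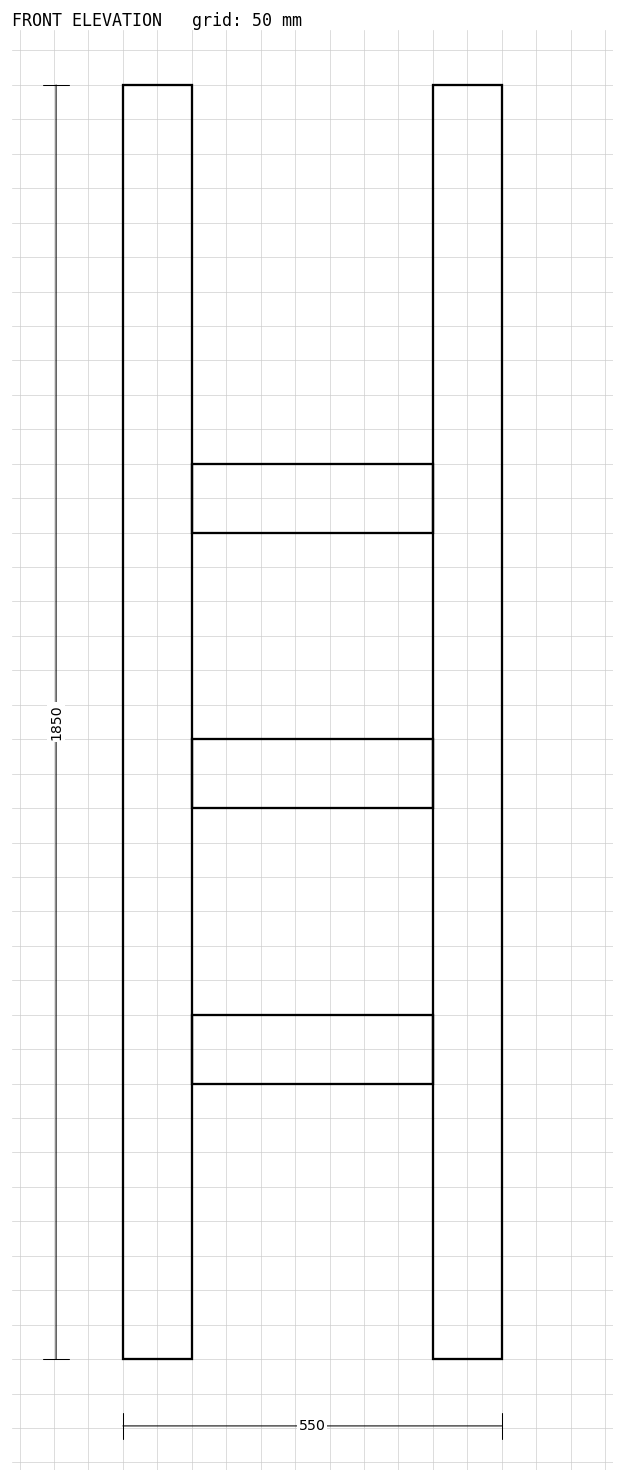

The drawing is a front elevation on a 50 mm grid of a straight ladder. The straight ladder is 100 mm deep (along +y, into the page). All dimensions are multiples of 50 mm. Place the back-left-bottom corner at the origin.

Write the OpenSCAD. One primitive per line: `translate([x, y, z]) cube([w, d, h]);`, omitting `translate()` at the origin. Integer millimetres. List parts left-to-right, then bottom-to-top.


cube([100, 100, 1850]);
translate([100, 0, 400]) cube([350, 100, 100]);
translate([100, 0, 800]) cube([350, 100, 100]);
translate([100, 0, 1200]) cube([350, 100, 100]);
translate([450, 0, 0]) cube([100, 100, 1850]);
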